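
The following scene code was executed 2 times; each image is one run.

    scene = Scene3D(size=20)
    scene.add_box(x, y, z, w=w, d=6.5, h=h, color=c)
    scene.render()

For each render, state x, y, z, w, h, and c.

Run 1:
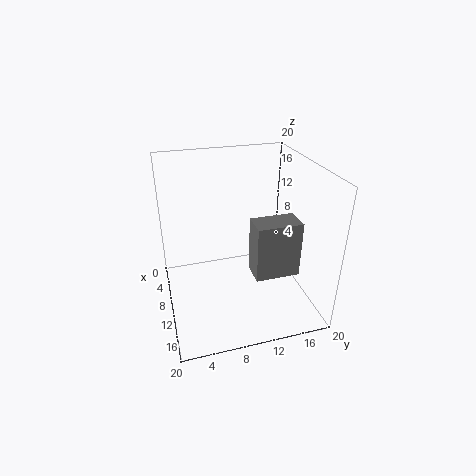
x = 9
y = 12
z = 4
w = 3.75
h = 8.25
c = 'gray'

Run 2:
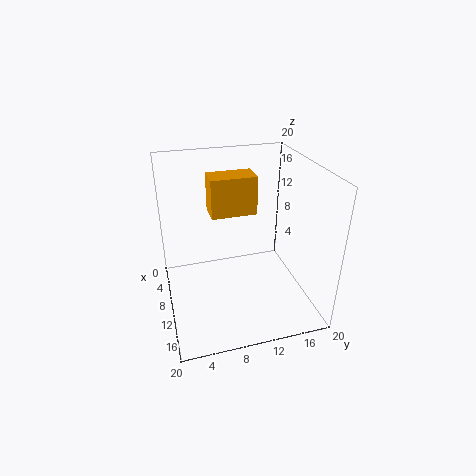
x = 4.75
y = 6.75
z = 12.5
w = 3.75
h = 5.5
c = 'orange'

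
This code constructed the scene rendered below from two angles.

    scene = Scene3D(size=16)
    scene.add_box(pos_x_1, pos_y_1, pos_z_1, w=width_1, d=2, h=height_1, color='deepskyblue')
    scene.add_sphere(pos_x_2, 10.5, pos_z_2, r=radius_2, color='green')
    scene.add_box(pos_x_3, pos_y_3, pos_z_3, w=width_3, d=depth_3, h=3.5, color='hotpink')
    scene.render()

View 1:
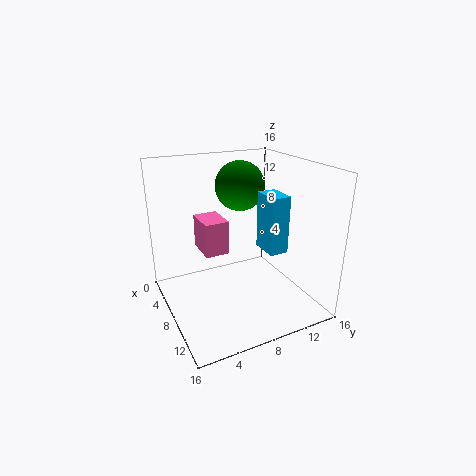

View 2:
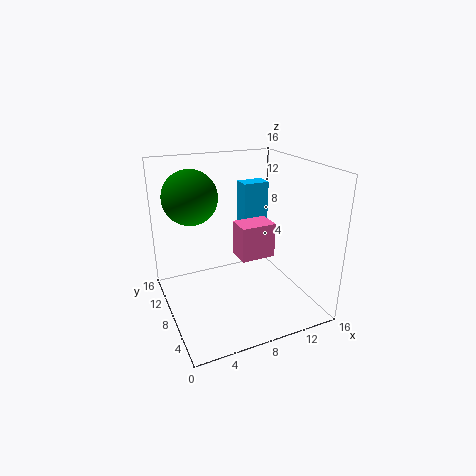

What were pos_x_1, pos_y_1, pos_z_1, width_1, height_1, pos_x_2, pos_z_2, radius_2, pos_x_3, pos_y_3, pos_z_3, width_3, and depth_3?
pos_x_1 = 9.5, pos_y_1 = 9.5, pos_z_1 = 7.5, width_1 = 3, height_1 = 6, pos_x_2 = 3.5, pos_z_2 = 12.5, radius_2 = 3, pos_x_3 = 6.5, pos_y_3 = 3.5, pos_z_3 = 7.5, width_3 = 3.5, depth_3 = 2.5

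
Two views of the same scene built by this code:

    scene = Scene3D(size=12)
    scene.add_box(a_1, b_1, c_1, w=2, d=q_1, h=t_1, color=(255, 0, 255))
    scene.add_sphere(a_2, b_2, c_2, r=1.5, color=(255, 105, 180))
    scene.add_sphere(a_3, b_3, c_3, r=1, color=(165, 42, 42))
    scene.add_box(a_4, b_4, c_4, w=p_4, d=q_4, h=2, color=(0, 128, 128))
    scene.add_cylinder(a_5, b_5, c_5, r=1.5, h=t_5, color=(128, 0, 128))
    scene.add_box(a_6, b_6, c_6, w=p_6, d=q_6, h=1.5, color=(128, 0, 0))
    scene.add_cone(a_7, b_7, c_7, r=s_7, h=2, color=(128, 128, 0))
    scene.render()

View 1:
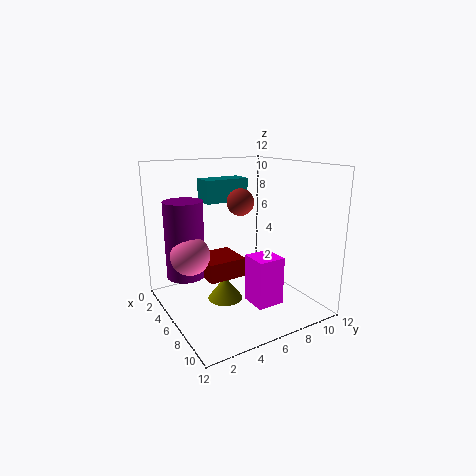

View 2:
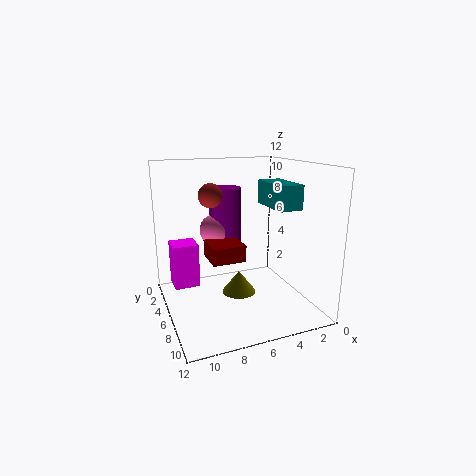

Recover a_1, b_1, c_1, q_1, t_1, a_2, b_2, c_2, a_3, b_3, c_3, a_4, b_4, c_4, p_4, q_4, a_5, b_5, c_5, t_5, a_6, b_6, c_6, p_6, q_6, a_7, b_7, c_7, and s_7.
a_1 = 9.5; b_1 = 4.5; c_1 = 2.5; q_1 = 2; t_1 = 3.5; a_2 = 6.5; b_2 = 1.5; c_2 = 5.5; a_3 = 8; b_3 = 5; c_3 = 9.5; a_4 = 1.5; b_4 = 4.5; c_4 = 8.5; p_4 = 2; q_4 = 4; a_5 = 5.5; b_5 = 1.5; c_5 = 3.5; t_5 = 6; a_6 = 5; b_6 = 2.5; c_6 = 3.5; p_6 = 3; q_6 = 3; a_7 = 5.5; b_7 = 5; c_7 = 0.5; s_7 = 1.5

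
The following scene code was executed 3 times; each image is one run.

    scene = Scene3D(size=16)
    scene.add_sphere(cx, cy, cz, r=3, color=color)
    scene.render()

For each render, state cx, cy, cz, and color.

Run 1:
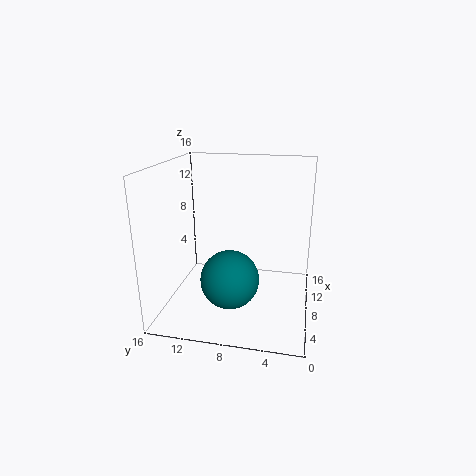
cx = 4
cy = 8
cz = 5
color = 'teal'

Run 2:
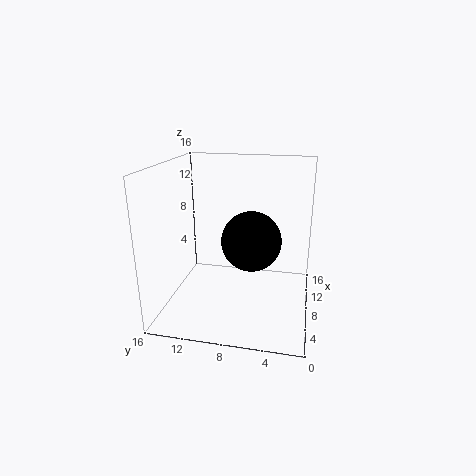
cx = 5
cy = 6
cz = 9
color = 'black'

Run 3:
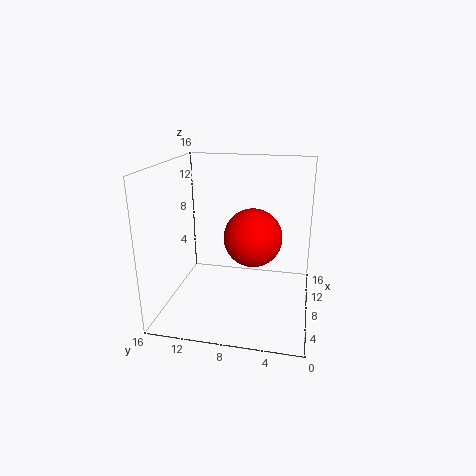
cx = 6
cy = 6
cz = 9
color = 'red'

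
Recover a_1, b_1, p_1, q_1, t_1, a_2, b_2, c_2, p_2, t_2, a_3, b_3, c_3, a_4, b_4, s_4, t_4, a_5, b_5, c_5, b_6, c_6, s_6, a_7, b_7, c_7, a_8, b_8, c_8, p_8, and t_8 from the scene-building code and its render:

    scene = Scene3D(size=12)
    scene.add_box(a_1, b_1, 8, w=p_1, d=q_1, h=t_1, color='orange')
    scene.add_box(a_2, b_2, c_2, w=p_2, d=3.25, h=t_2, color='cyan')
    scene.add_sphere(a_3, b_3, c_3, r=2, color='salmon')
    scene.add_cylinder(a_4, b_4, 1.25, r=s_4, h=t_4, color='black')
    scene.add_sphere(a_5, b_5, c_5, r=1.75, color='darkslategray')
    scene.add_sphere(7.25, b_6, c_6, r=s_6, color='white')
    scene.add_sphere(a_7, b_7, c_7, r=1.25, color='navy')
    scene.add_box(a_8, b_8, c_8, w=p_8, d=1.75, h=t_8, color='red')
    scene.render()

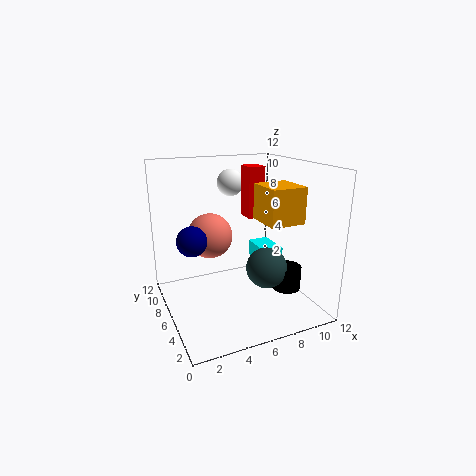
a_1 = 6.75; b_1 = 1.75; p_1 = 2.75; q_1 = 3; t_1 = 2.75; a_2 = 9.25; b_2 = 7.25; c_2 = 2.25; p_2 = 2; t_2 = 1.5; a_3 = 4.5; b_3 = 8.75; c_3 = 5.5; a_4 = 10; b_4 = 4.5; s_4 = 1.25; t_4 = 2; a_5 = 8.25; b_5 = 5; c_5 = 3.25; b_6 = 10.5; c_6 = 9.75; s_6 = 1.25; a_7 = 2.25; b_7 = 6.75; c_7 = 6; a_8 = 7.75; b_8 = 7.5; c_8 = 7; p_8 = 1.5; t_8 = 4.5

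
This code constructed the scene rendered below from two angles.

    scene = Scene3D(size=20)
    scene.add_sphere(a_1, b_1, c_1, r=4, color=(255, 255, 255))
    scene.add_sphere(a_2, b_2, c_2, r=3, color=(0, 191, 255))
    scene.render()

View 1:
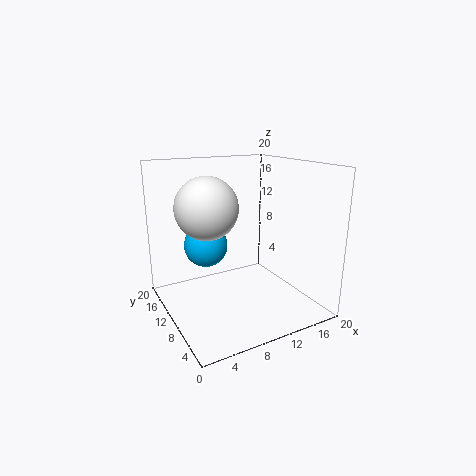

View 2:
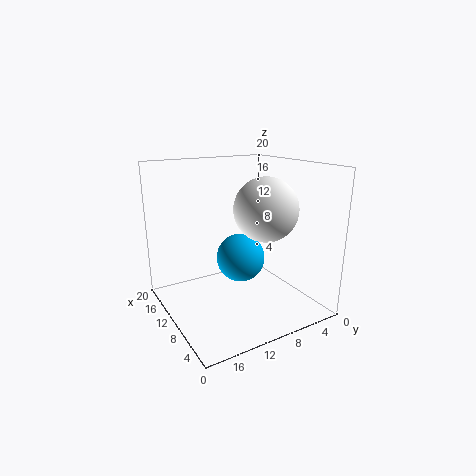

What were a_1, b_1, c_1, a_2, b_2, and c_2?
a_1 = 5; b_1 = 9; c_1 = 15; a_2 = 6; b_2 = 12; c_2 = 9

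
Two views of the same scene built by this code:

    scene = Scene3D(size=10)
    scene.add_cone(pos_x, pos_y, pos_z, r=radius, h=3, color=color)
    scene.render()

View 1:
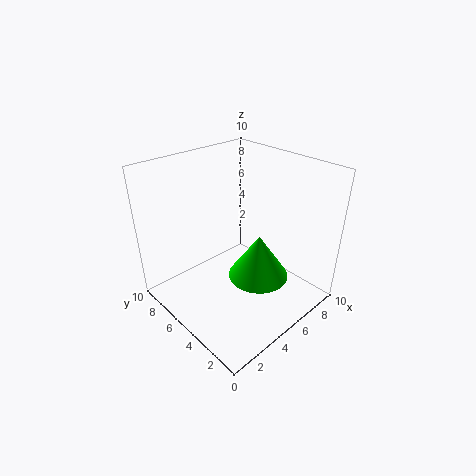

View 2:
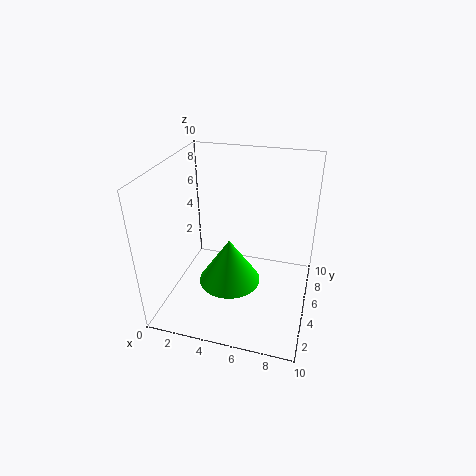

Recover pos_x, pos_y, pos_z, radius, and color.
pos_x = 5; pos_y = 3; pos_z = 3; radius = 2; color = 'lime'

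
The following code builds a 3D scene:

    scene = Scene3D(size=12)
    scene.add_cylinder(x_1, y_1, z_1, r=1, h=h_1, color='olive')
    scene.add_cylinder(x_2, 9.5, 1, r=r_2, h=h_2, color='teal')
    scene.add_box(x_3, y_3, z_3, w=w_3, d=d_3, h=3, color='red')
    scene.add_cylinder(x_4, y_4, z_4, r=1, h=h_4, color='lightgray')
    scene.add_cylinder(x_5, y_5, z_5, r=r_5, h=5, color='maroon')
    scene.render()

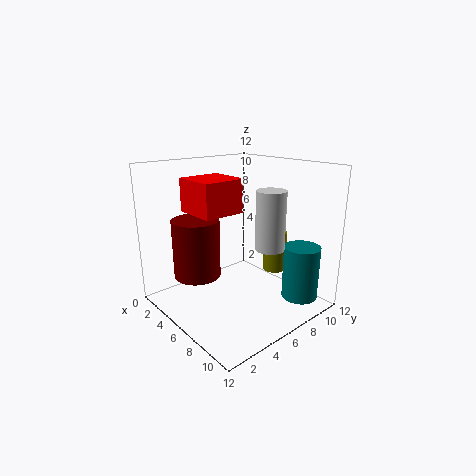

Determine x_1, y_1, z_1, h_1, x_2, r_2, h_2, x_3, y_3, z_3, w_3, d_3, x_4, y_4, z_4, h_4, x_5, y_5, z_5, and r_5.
x_1 = 7
y_1 = 9.5
z_1 = 2.5
h_1 = 3.5
x_2 = 10
r_2 = 1.5
h_2 = 4.5
x_3 = 0.5
y_3 = 4
z_3 = 7.5
w_3 = 4
d_3 = 4
x_4 = 11
y_4 = 4.5
z_4 = 7
h_4 = 4
x_5 = 3.5
y_5 = 3.5
z_5 = 2.5
r_5 = 2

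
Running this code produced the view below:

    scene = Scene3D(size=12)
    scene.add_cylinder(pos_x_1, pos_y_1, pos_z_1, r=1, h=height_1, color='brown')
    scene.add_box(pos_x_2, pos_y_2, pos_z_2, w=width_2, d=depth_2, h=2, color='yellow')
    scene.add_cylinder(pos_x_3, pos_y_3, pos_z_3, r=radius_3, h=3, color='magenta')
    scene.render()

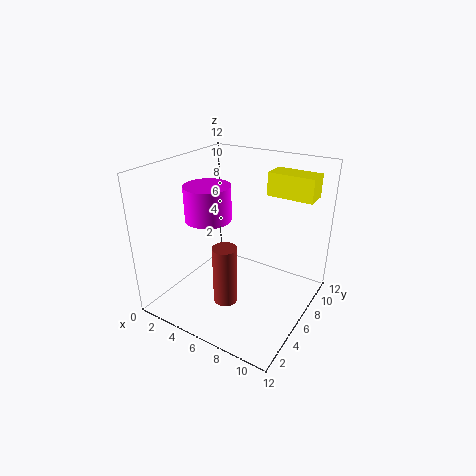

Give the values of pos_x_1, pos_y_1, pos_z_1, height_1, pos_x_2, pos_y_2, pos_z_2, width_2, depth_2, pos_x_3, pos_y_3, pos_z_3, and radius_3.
pos_x_1 = 6
pos_y_1 = 4
pos_z_1 = 1
height_1 = 5
pos_x_2 = 7
pos_y_2 = 9
pos_z_2 = 9
width_2 = 4
depth_2 = 2
pos_x_3 = 3
pos_y_3 = 6
pos_z_3 = 7
radius_3 = 2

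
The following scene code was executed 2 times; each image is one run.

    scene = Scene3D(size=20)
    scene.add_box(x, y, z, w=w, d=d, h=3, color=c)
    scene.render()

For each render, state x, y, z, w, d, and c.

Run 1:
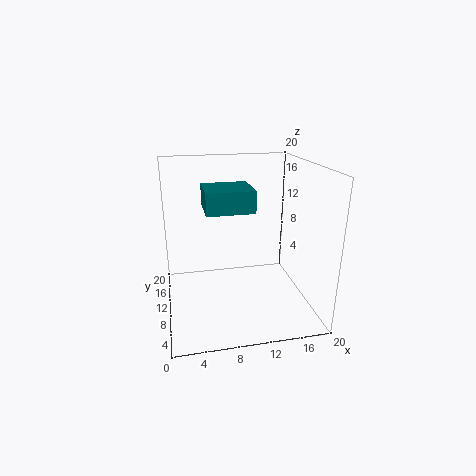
x = 5.5
y = 8
z = 14
w = 6.5
d = 6
c = 'teal'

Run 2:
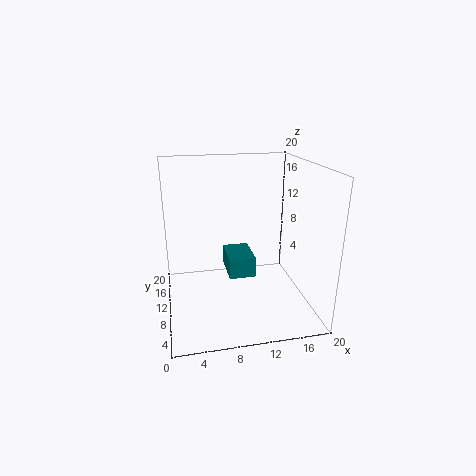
x = 9
y = 11
z = 3
w = 4
d = 6
c = 'teal'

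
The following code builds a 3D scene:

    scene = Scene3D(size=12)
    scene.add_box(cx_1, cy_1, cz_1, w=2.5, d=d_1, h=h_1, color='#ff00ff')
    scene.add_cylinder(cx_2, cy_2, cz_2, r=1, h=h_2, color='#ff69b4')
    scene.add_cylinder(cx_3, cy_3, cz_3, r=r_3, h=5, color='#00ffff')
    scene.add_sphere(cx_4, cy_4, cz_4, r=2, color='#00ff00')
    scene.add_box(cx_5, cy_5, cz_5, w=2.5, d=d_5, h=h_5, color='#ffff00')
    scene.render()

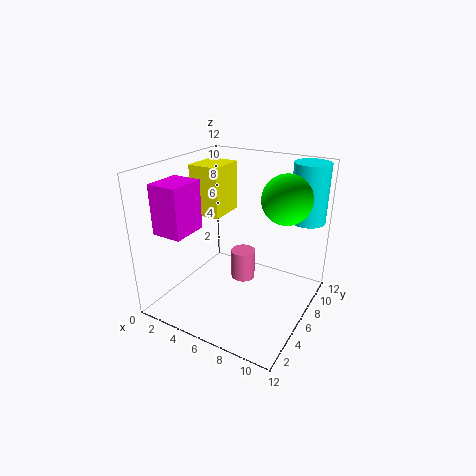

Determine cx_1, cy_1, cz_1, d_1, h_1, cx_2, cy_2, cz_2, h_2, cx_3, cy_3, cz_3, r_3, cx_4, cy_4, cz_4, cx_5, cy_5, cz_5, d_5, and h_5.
cx_1 = 1, cy_1 = 1.5, cz_1 = 7, d_1 = 3, h_1 = 4, cx_2 = 6.5, cy_2 = 6, cz_2 = 2.5, h_2 = 2.5, cx_3 = 10.5, cy_3 = 10, cz_3 = 7, r_3 = 1.5, cx_4 = 9.5, cy_4 = 7.5, cz_4 = 9.5, cx_5 = 2.5, cy_5 = 4.5, cz_5 = 8, d_5 = 3, h_5 = 4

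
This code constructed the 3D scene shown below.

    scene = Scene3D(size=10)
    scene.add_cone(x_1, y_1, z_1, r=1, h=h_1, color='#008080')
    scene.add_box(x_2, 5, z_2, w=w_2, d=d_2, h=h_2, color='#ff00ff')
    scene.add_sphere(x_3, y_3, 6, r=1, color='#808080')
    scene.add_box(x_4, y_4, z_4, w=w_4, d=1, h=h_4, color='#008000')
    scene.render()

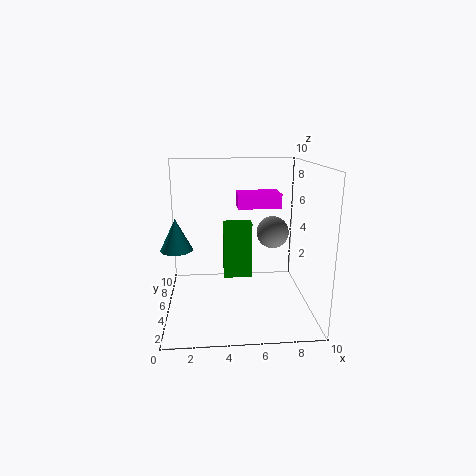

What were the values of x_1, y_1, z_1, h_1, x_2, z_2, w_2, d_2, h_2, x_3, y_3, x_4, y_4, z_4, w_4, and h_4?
x_1 = 1
y_1 = 3
z_1 = 5
h_1 = 2
x_2 = 5
z_2 = 7
w_2 = 3
d_2 = 2
h_2 = 1
x_3 = 7
y_3 = 3
x_4 = 4
y_4 = 5
z_4 = 2
w_4 = 2
h_4 = 4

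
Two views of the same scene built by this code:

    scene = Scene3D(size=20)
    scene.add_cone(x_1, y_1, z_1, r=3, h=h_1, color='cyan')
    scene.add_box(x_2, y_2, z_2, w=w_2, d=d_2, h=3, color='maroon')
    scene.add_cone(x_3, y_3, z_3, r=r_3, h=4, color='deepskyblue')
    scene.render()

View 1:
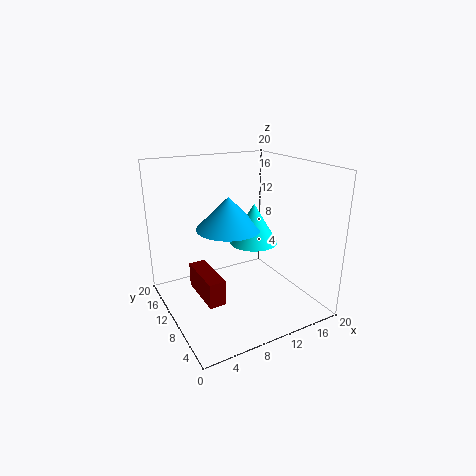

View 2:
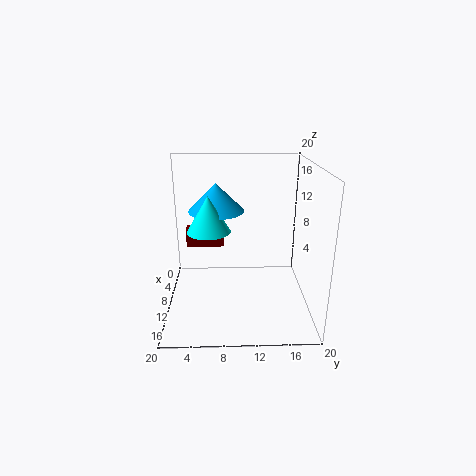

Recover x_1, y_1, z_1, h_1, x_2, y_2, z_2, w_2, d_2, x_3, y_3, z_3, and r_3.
x_1 = 10, y_1 = 6, z_1 = 11, h_1 = 5, x_2 = 2, y_2 = 2, z_2 = 6, w_2 = 2, d_2 = 6, x_3 = 7, y_3 = 7, z_3 = 13, r_3 = 4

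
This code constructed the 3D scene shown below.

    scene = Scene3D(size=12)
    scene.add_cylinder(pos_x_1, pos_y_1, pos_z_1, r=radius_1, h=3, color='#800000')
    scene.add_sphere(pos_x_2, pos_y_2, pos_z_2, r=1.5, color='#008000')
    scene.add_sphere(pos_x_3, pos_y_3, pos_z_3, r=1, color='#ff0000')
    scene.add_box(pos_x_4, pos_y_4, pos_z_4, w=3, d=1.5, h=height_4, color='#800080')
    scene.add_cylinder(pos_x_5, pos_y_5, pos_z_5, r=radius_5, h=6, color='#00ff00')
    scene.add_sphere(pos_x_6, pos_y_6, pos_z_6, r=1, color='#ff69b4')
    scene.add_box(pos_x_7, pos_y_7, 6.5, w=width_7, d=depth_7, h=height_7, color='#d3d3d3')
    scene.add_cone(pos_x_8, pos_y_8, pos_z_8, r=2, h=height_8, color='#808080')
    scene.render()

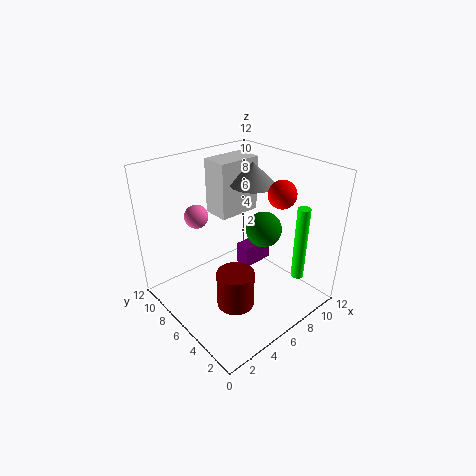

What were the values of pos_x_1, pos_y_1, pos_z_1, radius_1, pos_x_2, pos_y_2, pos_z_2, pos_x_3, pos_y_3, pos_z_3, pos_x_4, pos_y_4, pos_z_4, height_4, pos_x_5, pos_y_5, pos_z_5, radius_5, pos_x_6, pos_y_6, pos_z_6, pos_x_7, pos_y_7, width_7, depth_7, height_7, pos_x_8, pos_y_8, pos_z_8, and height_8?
pos_x_1 = 4
pos_y_1 = 4
pos_z_1 = 1.5
radius_1 = 1.5
pos_x_2 = 8
pos_y_2 = 5
pos_z_2 = 6.5
pos_x_3 = 6.5
pos_y_3 = 2
pos_z_3 = 11
pos_x_4 = 8
pos_y_4 = 7
pos_z_4 = 1.5
height_4 = 2
pos_x_5 = 8.5
pos_y_5 = 1.5
pos_z_5 = 3.5
radius_5 = 0.5
pos_x_6 = 4
pos_y_6 = 9
pos_z_6 = 7.5
pos_x_7 = 6.5
pos_y_7 = 8.5
width_7 = 4
depth_7 = 2.5
height_7 = 5
pos_x_8 = 9
pos_y_8 = 7.5
pos_z_8 = 9.5
height_8 = 2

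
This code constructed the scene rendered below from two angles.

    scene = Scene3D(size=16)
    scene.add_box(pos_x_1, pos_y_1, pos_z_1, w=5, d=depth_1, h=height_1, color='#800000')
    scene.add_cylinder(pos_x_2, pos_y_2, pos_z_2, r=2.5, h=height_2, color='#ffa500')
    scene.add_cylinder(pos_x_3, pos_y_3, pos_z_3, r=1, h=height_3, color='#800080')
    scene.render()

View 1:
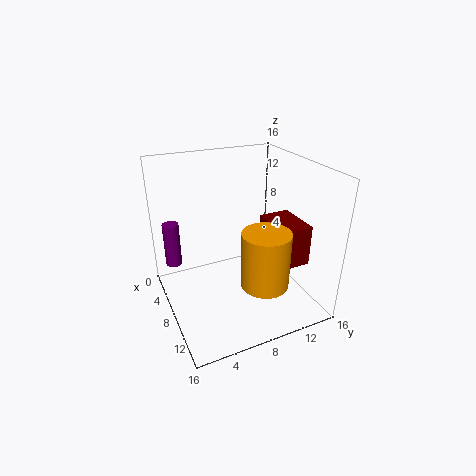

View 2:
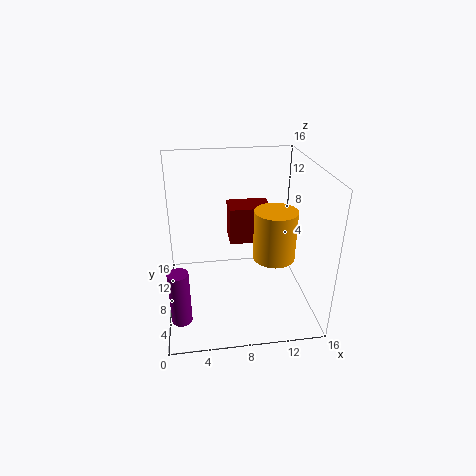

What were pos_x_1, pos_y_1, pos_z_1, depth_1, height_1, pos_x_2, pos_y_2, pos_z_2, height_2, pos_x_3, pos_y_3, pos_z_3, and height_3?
pos_x_1 = 7.5
pos_y_1 = 11
pos_z_1 = 5.5
depth_1 = 3.5
height_1 = 4.5
pos_x_2 = 12.5
pos_y_2 = 9
pos_z_2 = 4.5
height_2 = 6
pos_x_3 = 1.5
pos_y_3 = 2
pos_z_3 = 2.5
height_3 = 5.5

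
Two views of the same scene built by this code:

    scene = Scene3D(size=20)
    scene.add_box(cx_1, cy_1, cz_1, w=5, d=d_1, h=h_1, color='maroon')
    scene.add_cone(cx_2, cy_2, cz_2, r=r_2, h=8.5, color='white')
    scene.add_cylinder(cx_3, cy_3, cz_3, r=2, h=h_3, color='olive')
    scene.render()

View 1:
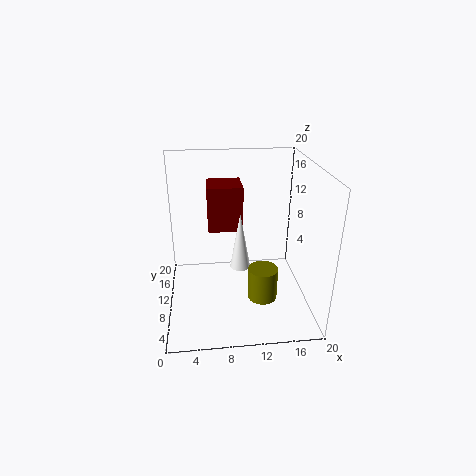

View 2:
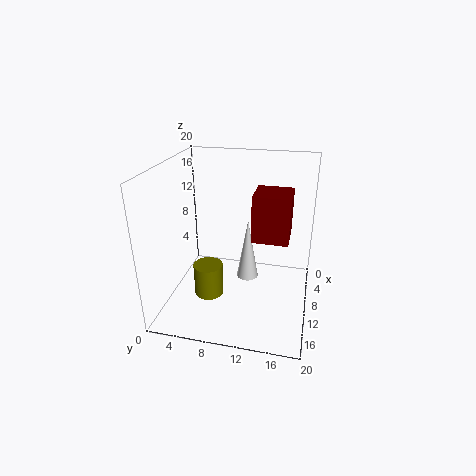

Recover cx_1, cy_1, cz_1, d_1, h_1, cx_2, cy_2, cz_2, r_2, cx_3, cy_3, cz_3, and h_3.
cx_1 = 6; cy_1 = 12; cz_1 = 10; d_1 = 5; h_1 = 6.5; cx_2 = 10.5; cy_2 = 11.5; cz_2 = 4.5; r_2 = 1.5; cx_3 = 13; cy_3 = 6.5; cz_3 = 2.5; h_3 = 4.5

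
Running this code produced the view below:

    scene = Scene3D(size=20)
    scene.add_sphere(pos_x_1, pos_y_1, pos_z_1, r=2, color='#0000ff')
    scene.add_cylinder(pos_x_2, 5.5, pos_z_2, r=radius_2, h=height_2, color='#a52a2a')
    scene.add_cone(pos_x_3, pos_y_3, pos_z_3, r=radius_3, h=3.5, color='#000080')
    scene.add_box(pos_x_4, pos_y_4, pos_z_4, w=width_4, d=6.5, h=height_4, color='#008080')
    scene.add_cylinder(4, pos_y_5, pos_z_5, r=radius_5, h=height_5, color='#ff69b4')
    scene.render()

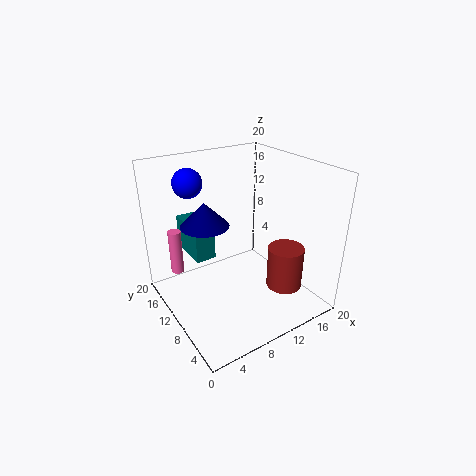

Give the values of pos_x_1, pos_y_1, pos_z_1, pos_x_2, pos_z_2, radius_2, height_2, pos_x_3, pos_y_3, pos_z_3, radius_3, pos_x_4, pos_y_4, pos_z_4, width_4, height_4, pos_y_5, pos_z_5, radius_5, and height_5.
pos_x_1 = 5; pos_y_1 = 14.5; pos_z_1 = 17.5; pos_x_2 = 15; pos_z_2 = 3; radius_2 = 2.5; height_2 = 6; pos_x_3 = 7; pos_y_3 = 14; pos_z_3 = 11; radius_3 = 3.5; pos_x_4 = 5; pos_y_4 = 13; pos_z_4 = 6; width_4 = 3; height_4 = 5; pos_y_5 = 18.5; pos_z_5 = 2; radius_5 = 1; height_5 = 7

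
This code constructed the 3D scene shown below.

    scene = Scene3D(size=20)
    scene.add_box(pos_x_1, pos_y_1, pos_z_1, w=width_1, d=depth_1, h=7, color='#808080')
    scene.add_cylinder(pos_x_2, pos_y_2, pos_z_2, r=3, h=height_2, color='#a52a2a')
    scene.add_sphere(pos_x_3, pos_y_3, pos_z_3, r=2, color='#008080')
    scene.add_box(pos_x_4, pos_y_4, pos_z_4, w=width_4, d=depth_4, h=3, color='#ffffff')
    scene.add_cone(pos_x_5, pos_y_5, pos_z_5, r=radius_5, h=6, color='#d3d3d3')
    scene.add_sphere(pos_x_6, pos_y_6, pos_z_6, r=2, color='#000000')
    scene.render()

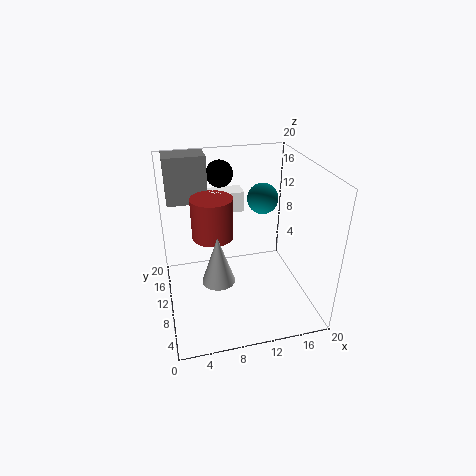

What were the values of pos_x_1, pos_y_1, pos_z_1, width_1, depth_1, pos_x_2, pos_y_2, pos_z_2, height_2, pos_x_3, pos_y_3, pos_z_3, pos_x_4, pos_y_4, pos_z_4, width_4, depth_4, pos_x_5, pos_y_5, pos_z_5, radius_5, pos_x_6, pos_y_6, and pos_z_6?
pos_x_1 = 1; pos_y_1 = 16; pos_z_1 = 13; width_1 = 6; depth_1 = 4; pos_x_2 = 7; pos_y_2 = 13; pos_z_2 = 9; height_2 = 6; pos_x_3 = 13; pos_y_3 = 9; pos_z_3 = 16; pos_x_4 = 7; pos_y_4 = 14; pos_z_4 = 12; width_4 = 5; depth_4 = 3; pos_x_5 = 6; pos_y_5 = 4; pos_z_5 = 8; radius_5 = 2; pos_x_6 = 9; pos_y_6 = 17; pos_z_6 = 17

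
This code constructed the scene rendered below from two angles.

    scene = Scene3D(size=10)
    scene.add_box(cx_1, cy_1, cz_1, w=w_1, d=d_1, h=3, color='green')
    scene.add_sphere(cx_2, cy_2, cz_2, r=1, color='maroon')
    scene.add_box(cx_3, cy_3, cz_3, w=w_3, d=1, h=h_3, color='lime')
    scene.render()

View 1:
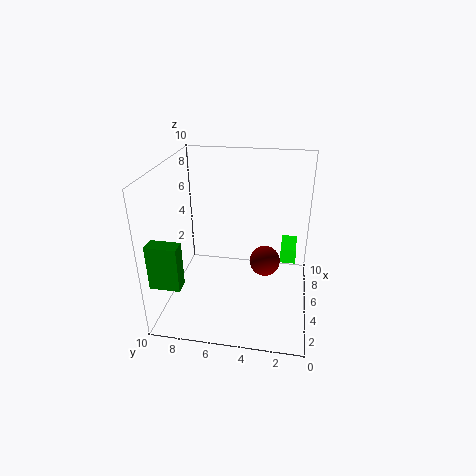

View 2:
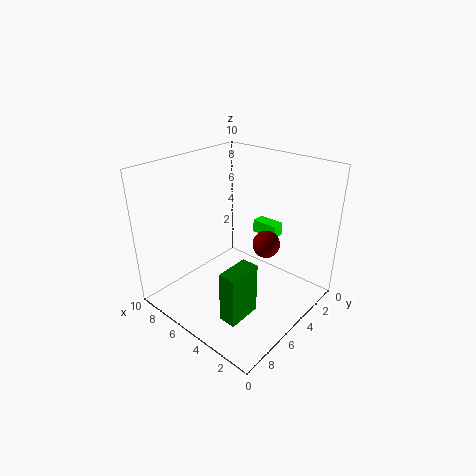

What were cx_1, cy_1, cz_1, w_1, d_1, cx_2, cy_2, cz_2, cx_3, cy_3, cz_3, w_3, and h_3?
cx_1 = 1; cy_1 = 8; cz_1 = 3; w_1 = 1; d_1 = 2; cx_2 = 4; cy_2 = 3; cz_2 = 4; cx_3 = 4; cy_3 = 1; cz_3 = 4; w_3 = 2; h_3 = 1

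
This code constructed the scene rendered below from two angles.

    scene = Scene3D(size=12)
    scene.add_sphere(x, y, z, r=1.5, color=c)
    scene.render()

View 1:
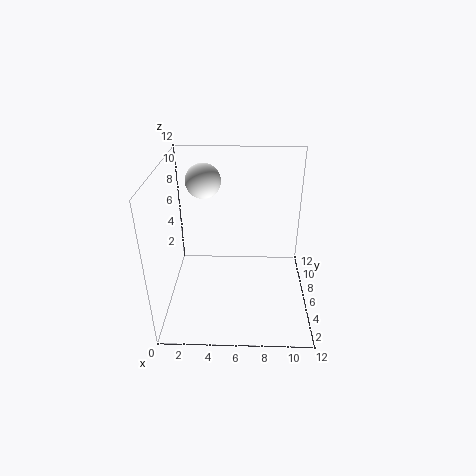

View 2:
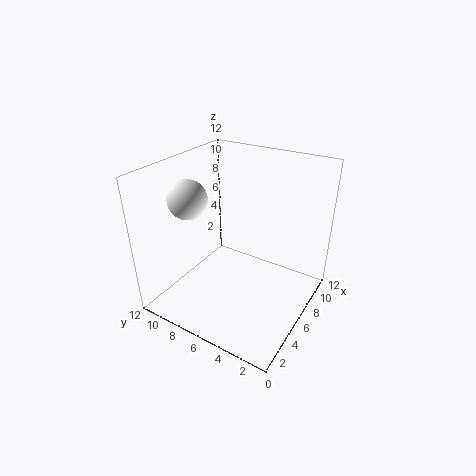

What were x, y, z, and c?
x = 3
y = 8.5
z = 10
c = 'white'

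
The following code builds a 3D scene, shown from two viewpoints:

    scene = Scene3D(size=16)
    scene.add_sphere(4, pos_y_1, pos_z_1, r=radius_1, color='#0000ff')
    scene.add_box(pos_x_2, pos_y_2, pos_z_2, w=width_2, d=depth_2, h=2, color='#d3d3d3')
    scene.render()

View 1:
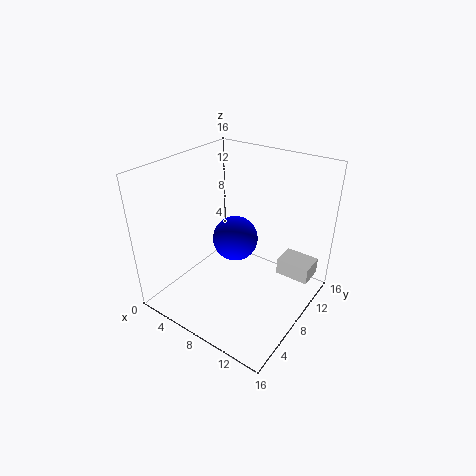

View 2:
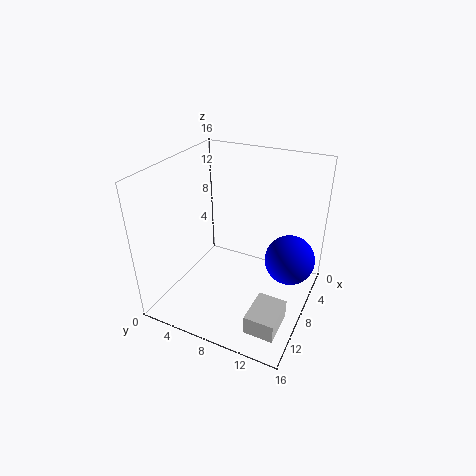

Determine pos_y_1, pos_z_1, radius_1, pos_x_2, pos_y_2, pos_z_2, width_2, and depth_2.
pos_y_1 = 13; pos_z_1 = 4; radius_1 = 3; pos_x_2 = 11; pos_y_2 = 12; pos_z_2 = 2; width_2 = 4; depth_2 = 3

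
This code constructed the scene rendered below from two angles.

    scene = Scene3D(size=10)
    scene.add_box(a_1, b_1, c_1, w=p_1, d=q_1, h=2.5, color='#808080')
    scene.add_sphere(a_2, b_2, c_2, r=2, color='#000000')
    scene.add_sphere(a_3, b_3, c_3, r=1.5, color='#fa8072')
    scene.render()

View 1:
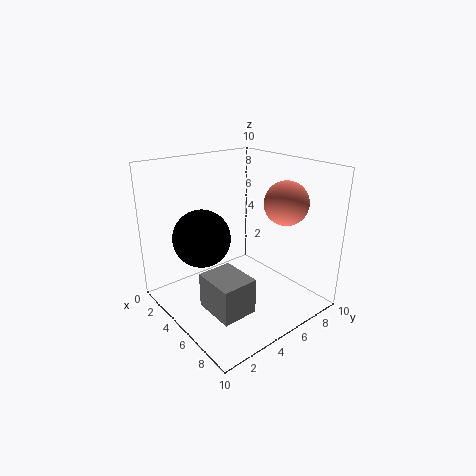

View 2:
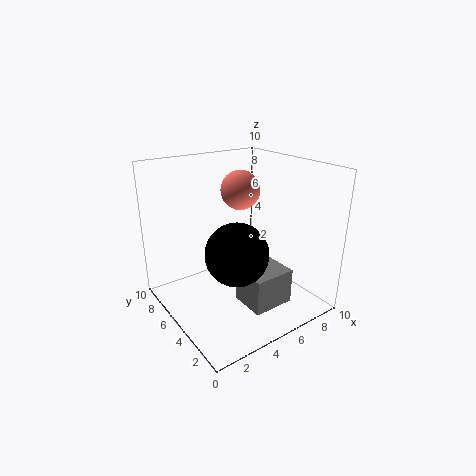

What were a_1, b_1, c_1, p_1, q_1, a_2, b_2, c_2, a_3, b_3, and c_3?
a_1 = 4.5; b_1 = 2; c_1 = 0.5; p_1 = 3; q_1 = 2.5; a_2 = 3.5; b_2 = 3; c_2 = 5; a_3 = 7; b_3 = 7.5; c_3 = 7.5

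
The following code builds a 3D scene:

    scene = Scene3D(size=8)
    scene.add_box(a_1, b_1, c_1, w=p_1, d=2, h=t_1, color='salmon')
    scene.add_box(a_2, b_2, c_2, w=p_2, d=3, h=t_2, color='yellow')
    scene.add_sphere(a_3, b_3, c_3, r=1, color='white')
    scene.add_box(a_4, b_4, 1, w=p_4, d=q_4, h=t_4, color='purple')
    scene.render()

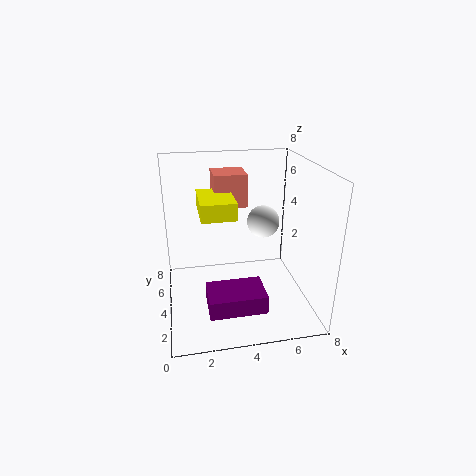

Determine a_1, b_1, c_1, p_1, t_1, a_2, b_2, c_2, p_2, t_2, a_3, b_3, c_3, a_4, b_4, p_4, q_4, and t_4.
a_1 = 3, b_1 = 6, c_1 = 5, p_1 = 2, t_1 = 2, a_2 = 2, b_2 = 4, c_2 = 5, p_2 = 2, t_2 = 1, a_3 = 6, b_3 = 6, c_3 = 4, a_4 = 2, b_4 = 1, p_4 = 3, q_4 = 2, t_4 = 1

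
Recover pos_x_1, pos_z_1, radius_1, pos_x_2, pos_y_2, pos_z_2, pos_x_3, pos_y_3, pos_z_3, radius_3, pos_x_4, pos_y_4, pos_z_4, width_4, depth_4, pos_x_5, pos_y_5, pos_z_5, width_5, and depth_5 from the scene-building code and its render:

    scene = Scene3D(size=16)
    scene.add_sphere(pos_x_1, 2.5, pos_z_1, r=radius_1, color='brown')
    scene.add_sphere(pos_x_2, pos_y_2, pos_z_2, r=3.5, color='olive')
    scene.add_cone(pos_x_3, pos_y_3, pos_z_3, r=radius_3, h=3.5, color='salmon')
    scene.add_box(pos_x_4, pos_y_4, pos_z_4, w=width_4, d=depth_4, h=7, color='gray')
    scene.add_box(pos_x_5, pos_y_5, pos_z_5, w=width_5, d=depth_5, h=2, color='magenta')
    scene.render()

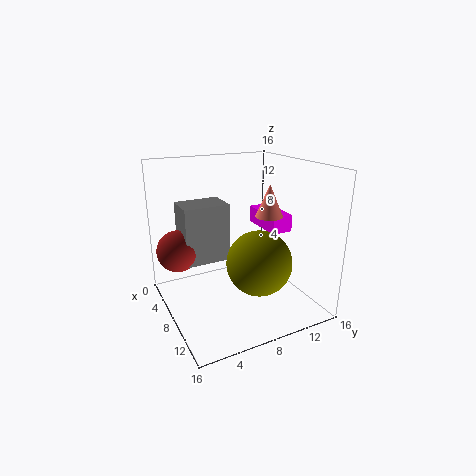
pos_x_1 = 3; pos_z_1 = 5.5; radius_1 = 2.5; pos_x_2 = 11; pos_y_2 = 9; pos_z_2 = 6; pos_x_3 = 9.5; pos_y_3 = 11; pos_z_3 = 10.5; radius_3 = 1.5; pos_x_4 = 1; pos_y_4 = 3; pos_z_4 = 4; width_4 = 4; depth_4 = 5.5; pos_x_5 = 3.5; pos_y_5 = 12; pos_z_5 = 8; width_5 = 5.5; depth_5 = 2.5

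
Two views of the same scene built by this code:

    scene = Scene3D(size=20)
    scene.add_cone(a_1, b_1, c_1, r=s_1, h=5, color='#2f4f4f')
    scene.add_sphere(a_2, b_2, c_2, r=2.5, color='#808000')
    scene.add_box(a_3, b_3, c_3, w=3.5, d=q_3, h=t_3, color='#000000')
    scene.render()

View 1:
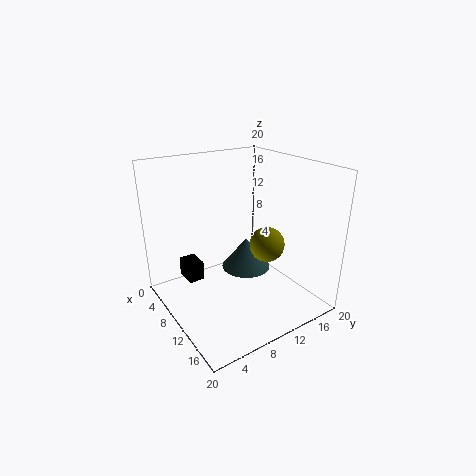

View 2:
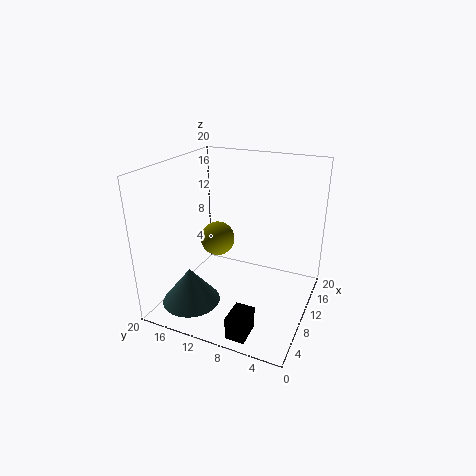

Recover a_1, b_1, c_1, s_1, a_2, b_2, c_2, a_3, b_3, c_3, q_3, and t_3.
a_1 = 5; b_1 = 15; c_1 = 1.5; s_1 = 4; a_2 = 11.5; b_2 = 14; c_2 = 8.5; a_3 = 0.5; b_3 = 5; c_3 = 1; q_3 = 2.5; t_3 = 3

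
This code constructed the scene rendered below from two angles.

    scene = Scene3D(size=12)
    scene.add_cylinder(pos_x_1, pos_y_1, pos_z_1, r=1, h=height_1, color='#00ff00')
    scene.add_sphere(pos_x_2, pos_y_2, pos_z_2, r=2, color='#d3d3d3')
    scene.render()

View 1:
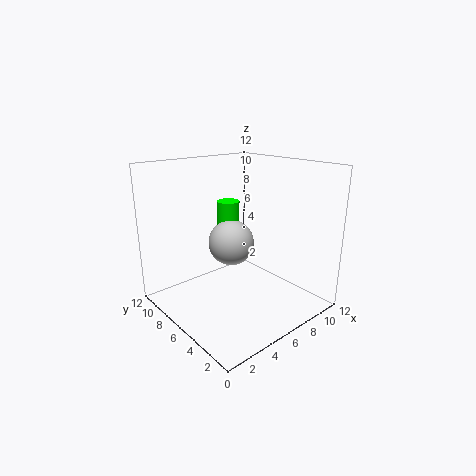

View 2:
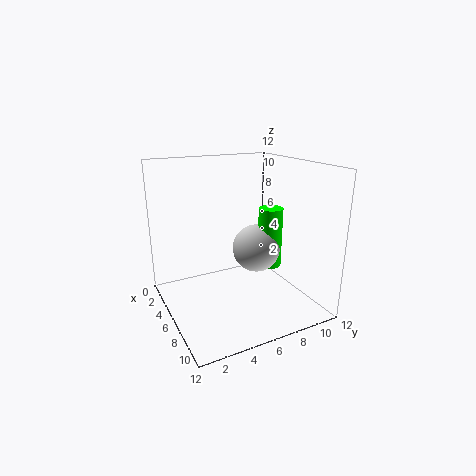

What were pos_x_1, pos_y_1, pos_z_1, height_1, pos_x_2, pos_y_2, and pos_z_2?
pos_x_1 = 7; pos_y_1 = 8.5; pos_z_1 = 3.5; height_1 = 5; pos_x_2 = 6.5; pos_y_2 = 7.5; pos_z_2 = 5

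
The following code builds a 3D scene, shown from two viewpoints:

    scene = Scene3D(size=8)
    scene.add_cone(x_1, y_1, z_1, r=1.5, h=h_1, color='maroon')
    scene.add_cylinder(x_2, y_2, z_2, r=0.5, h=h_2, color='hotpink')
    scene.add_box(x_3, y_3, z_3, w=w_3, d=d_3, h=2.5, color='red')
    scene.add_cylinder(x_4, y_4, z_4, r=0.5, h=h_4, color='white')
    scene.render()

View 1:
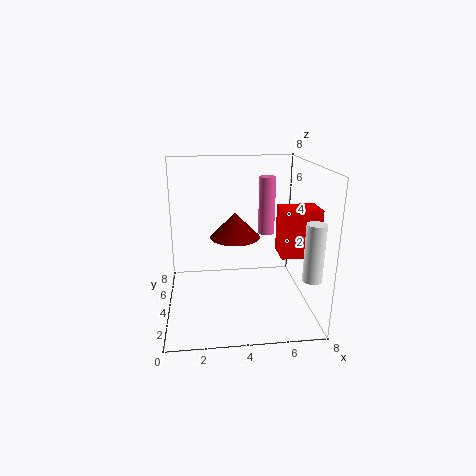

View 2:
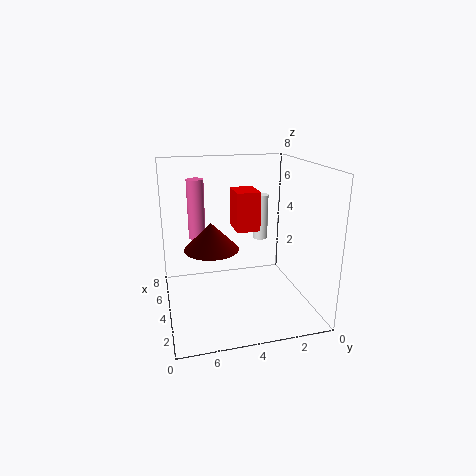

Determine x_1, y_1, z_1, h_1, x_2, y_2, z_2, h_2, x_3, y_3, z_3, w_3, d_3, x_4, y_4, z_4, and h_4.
x_1 = 4; y_1 = 5.5; z_1 = 3.5; h_1 = 1.5; x_2 = 6; y_2 = 6; z_2 = 3.5; h_2 = 3.5; x_3 = 6; y_3 = 2; z_3 = 3.5; w_3 = 2; d_3 = 1.5; x_4 = 7.5; y_4 = 1.5; z_4 = 2.5; h_4 = 3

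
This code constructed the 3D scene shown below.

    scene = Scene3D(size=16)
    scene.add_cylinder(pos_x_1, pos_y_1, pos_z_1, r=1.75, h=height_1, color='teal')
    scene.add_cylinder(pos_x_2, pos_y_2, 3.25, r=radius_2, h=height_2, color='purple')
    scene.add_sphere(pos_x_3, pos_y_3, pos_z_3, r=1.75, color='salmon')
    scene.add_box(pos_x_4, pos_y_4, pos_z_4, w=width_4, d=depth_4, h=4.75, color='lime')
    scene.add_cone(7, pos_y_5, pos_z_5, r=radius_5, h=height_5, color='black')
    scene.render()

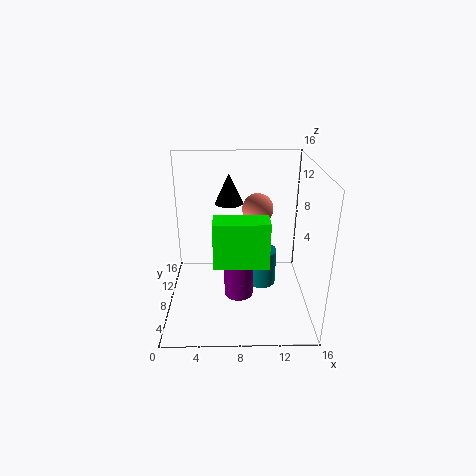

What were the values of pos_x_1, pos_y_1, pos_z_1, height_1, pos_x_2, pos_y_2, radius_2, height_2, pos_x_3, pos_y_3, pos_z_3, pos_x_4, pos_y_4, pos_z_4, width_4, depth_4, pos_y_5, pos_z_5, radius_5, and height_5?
pos_x_1 = 10.75; pos_y_1 = 9; pos_z_1 = 1.75; height_1 = 4.25; pos_x_2 = 8; pos_y_2 = 4.5; radius_2 = 1.5; height_2 = 5.25; pos_x_3 = 10.25; pos_y_3 = 9.75; pos_z_3 = 10.75; pos_x_4 = 5.5; pos_y_4 = 3; pos_z_4 = 7; width_4 = 5.5; depth_4 = 2.5; pos_y_5 = 13.75; pos_z_5 = 10; radius_5 = 1.75; height_5 = 3.75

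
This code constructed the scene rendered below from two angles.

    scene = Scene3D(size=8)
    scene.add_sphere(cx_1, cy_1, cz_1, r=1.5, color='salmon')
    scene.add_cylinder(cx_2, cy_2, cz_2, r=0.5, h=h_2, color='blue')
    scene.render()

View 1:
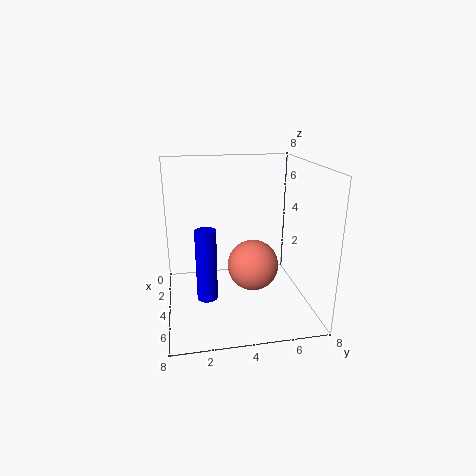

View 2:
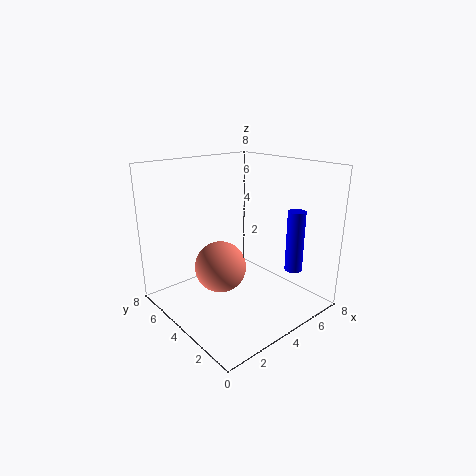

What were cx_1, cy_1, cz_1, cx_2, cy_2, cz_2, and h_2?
cx_1 = 3.5
cy_1 = 5
cz_1 = 2
cx_2 = 6.5
cy_2 = 2
cz_2 = 2
h_2 = 3.5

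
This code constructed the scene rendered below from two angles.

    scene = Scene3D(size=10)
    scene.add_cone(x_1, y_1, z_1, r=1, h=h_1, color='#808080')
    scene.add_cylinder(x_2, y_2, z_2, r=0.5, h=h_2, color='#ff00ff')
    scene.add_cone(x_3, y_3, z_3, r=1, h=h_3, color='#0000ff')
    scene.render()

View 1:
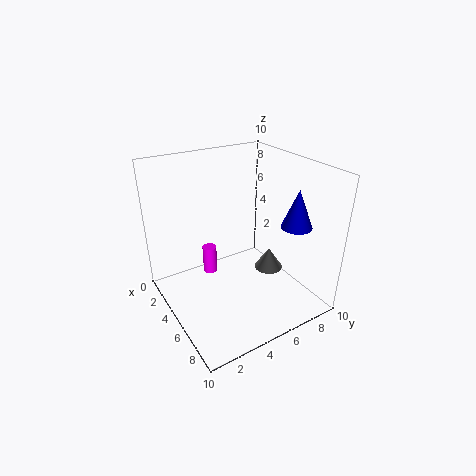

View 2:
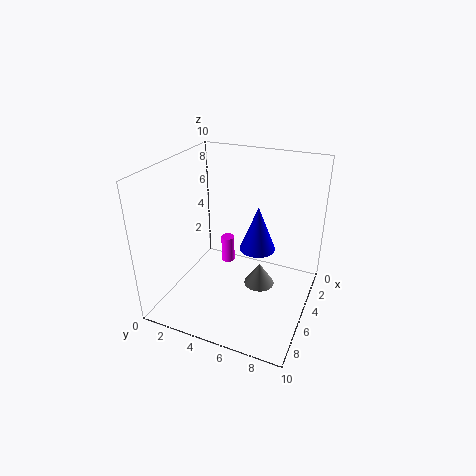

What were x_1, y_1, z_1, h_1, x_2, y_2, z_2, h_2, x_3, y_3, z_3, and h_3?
x_1 = 6
y_1 = 7
z_1 = 2.5
h_1 = 1.5
x_2 = 3.5
y_2 = 3.5
z_2 = 2
h_2 = 2
x_3 = 8
y_3 = 7.5
z_3 = 6.5
h_3 = 2.5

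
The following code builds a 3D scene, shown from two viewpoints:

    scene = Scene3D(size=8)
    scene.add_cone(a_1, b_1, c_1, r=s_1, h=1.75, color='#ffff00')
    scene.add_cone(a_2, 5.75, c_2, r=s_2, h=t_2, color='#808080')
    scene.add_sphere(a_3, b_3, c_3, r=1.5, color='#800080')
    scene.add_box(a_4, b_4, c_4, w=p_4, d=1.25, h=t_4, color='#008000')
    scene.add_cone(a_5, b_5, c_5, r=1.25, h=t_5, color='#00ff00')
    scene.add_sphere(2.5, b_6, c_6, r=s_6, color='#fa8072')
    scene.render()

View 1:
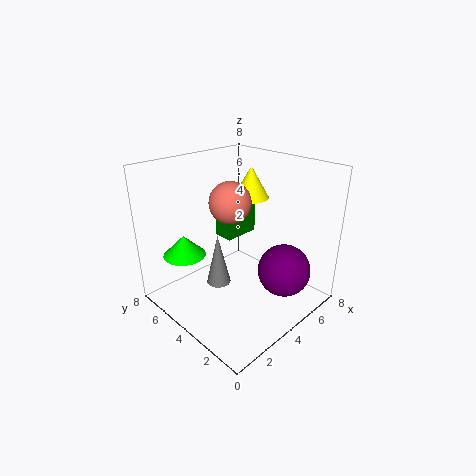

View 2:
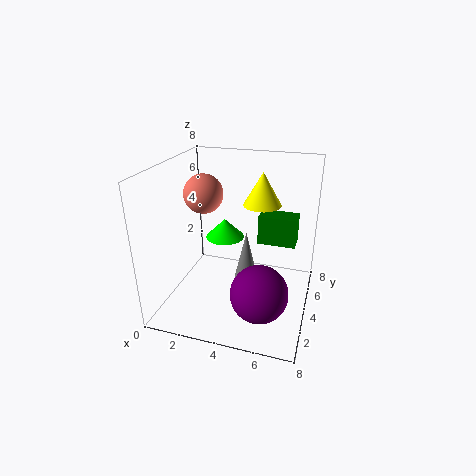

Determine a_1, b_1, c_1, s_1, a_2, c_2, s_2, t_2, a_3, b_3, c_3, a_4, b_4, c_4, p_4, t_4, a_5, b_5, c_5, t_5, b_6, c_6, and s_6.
a_1 = 5.25
b_1 = 4.25
c_1 = 6
s_1 = 1
a_2 = 4
c_2 = 0.25
s_2 = 0.75
t_2 = 3.25
a_3 = 5.75
b_3 = 2
c_3 = 2
a_4 = 4.75
b_4 = 5.5
c_4 = 3
p_4 = 2.25
t_4 = 1.75
a_5 = 2.25
b_5 = 6.75
c_5 = 2.5
t_5 = 1.25
b_6 = 3
c_6 = 6.75
s_6 = 1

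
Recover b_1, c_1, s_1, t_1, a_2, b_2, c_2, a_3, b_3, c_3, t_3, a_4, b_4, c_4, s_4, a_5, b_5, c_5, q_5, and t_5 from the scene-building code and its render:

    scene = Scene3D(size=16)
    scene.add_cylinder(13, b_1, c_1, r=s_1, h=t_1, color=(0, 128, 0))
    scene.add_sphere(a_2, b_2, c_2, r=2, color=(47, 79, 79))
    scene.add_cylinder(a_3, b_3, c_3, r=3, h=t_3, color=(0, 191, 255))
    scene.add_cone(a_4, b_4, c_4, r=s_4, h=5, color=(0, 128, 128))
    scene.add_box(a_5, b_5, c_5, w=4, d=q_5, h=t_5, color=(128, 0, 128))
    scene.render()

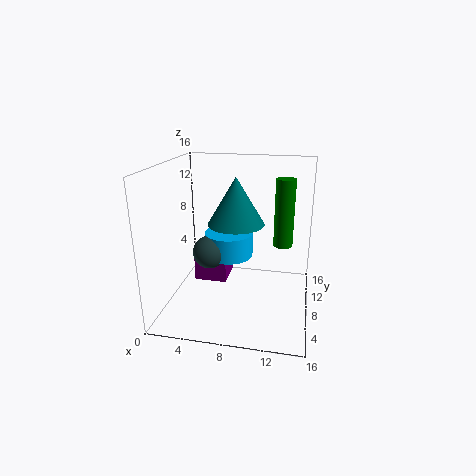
b_1 = 7; c_1 = 8; s_1 = 1; t_1 = 7; a_2 = 4; b_2 = 10; c_2 = 5; a_3 = 6; b_3 = 12; c_3 = 4; t_3 = 3; a_4 = 8; b_4 = 7; c_4 = 10; s_4 = 3; a_5 = 2; b_5 = 10; c_5 = 1; q_5 = 4; t_5 = 3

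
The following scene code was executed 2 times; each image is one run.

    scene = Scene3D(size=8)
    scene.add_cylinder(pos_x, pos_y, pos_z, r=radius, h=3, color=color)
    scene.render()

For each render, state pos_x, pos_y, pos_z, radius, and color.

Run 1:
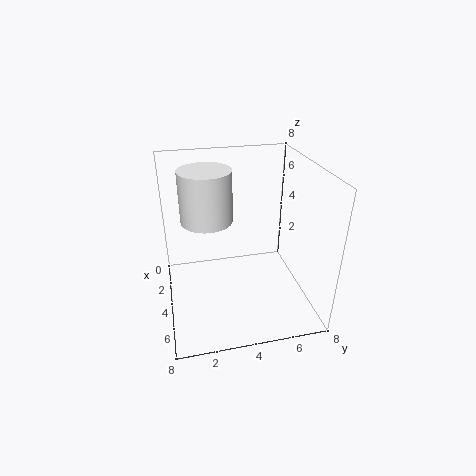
pos_x = 2.5
pos_y = 2.5
pos_z = 4.5
radius = 1.5
color = 'white'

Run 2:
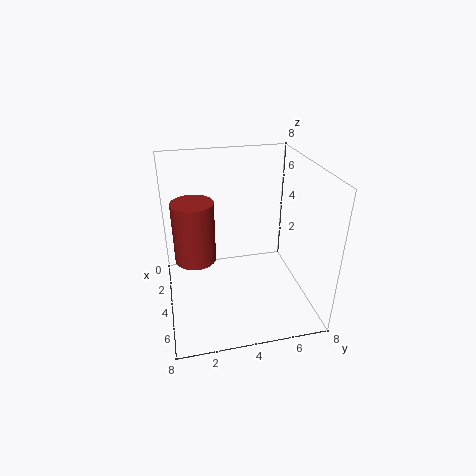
pos_x = 5.5
pos_y = 1.5
pos_z = 4
radius = 1
color = 'brown'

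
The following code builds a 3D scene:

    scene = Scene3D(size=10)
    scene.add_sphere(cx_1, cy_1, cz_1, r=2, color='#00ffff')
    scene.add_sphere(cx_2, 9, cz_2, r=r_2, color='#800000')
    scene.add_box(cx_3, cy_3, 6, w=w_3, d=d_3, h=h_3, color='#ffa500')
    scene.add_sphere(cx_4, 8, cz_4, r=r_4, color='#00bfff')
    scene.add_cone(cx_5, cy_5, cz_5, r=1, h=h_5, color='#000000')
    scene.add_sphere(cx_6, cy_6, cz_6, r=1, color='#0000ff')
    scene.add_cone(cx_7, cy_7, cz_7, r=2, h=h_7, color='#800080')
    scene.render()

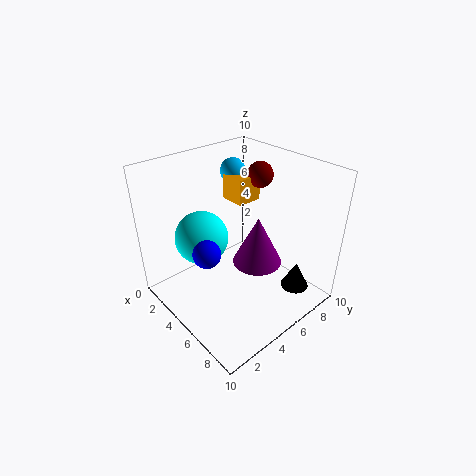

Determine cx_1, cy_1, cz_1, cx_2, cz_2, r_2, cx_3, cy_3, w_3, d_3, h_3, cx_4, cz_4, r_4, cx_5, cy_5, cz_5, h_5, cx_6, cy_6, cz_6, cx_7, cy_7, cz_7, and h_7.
cx_1 = 2, cy_1 = 4, cz_1 = 4, cx_2 = 3, cz_2 = 8, r_2 = 1, cx_3 = 1, cy_3 = 7, w_3 = 2, d_3 = 2, h_3 = 2, cx_4 = 1, cz_4 = 8, r_4 = 1, cx_5 = 8, cy_5 = 8, cz_5 = 1, h_5 = 2, cx_6 = 4, cy_6 = 3, cz_6 = 4, cx_7 = 4, cy_7 = 8, cz_7 = 1, h_7 = 4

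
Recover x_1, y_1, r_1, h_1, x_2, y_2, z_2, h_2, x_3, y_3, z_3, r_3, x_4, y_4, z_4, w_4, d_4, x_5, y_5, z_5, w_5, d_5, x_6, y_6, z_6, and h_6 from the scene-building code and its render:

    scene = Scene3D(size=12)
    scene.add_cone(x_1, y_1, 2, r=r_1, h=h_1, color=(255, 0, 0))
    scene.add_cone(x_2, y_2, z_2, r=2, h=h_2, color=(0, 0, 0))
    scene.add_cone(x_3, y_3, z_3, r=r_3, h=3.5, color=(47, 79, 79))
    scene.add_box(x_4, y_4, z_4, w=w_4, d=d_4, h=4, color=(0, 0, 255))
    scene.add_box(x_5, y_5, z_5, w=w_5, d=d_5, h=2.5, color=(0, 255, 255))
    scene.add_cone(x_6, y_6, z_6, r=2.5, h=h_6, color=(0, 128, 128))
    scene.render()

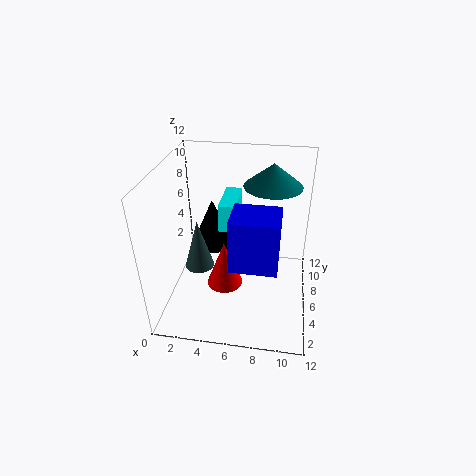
x_1 = 5; y_1 = 5; r_1 = 1.5; h_1 = 4; x_2 = 3; y_2 = 9.5; z_2 = 3; h_2 = 4.5; x_3 = 4; y_3 = 1.5; z_3 = 6.5; r_3 = 1; x_4 = 6; y_4 = 1.5; z_4 = 6; w_4 = 3.5; d_4 = 3; x_5 = 4; y_5 = 7.5; z_5 = 5.5; w_5 = 1.5; d_5 = 4; x_6 = 8.5; y_6 = 9; z_6 = 9.5; h_6 = 2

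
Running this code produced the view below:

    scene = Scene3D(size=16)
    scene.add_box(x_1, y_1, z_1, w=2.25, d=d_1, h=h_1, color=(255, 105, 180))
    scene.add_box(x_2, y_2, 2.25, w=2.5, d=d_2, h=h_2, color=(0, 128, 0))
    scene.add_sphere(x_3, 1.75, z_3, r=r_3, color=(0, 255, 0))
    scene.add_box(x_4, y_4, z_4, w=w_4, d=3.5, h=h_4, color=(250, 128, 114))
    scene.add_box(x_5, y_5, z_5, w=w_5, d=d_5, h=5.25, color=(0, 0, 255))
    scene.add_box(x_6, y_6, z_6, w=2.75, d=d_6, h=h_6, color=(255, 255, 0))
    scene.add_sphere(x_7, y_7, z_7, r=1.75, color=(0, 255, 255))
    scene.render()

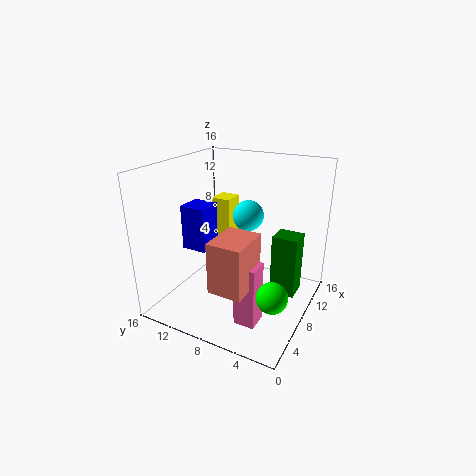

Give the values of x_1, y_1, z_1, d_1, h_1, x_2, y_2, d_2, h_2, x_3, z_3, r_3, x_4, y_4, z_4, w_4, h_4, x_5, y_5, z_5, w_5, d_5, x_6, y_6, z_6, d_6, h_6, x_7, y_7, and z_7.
x_1 = 3.25; y_1 = 3.75; z_1 = 0.5; d_1 = 2.25; h_1 = 6.75; x_2 = 8; y_2 = 1.25; d_2 = 2.75; h_2 = 6.75; x_3 = 3; z_3 = 5.25; r_3 = 1.5; x_4 = 1.25; y_4 = 4.25; z_4 = 5; w_4 = 4.5; h_4 = 5.25; x_5 = 6.75; y_5 = 11.75; z_5 = 5.75; w_5 = 3; d_5 = 3; x_6 = 13; y_6 = 12; z_6 = 5; d_6 = 2.5; h_6 = 5.25; x_7 = 10; y_7 = 7.75; z_7 = 10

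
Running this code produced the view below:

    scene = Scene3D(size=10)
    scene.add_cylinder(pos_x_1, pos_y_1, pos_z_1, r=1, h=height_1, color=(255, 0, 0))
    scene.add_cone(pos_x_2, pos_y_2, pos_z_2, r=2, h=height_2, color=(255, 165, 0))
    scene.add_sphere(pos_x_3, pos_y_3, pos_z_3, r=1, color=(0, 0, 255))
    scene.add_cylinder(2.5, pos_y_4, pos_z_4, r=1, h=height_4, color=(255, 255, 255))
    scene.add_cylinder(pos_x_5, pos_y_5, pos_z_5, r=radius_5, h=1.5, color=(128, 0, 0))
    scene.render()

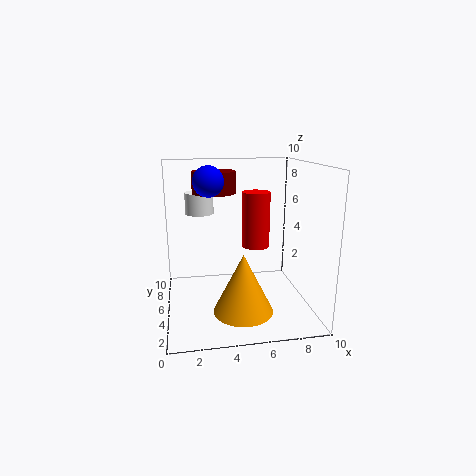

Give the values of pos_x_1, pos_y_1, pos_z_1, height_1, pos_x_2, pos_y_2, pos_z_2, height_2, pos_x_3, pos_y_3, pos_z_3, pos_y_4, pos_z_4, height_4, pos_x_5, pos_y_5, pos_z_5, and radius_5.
pos_x_1 = 6.5, pos_y_1 = 6, pos_z_1 = 4, height_1 = 4, pos_x_2 = 5, pos_y_2 = 3, pos_z_2 = 0.5, height_2 = 4, pos_x_3 = 3, pos_y_3 = 4.5, pos_z_3 = 9, pos_y_4 = 6.5, pos_z_4 = 6.5, height_4 = 1.5, pos_x_5 = 3.5, pos_y_5 = 6, pos_z_5 = 8, radius_5 = 1.5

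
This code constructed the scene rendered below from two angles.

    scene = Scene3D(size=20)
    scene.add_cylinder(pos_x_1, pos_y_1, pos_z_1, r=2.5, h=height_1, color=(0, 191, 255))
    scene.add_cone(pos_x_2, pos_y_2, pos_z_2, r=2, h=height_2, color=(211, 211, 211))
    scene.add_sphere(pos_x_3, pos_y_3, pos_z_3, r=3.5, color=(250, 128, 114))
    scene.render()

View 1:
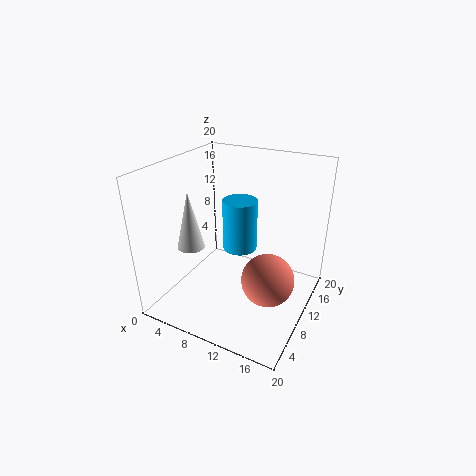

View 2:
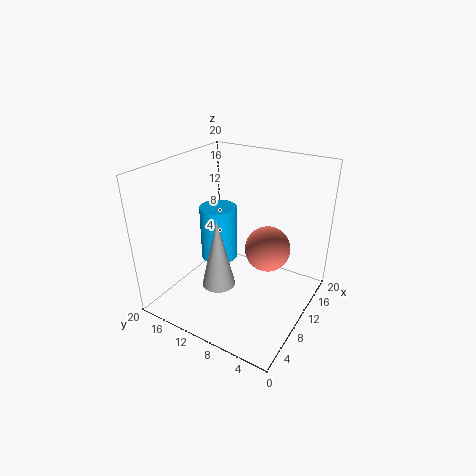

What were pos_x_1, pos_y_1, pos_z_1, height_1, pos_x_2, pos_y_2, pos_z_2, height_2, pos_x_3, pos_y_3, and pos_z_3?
pos_x_1 = 9
pos_y_1 = 12.5
pos_z_1 = 7
height_1 = 7.5
pos_x_2 = 3
pos_y_2 = 8.5
pos_z_2 = 7.5
height_2 = 8.5
pos_x_3 = 15.5
pos_y_3 = 8
pos_z_3 = 6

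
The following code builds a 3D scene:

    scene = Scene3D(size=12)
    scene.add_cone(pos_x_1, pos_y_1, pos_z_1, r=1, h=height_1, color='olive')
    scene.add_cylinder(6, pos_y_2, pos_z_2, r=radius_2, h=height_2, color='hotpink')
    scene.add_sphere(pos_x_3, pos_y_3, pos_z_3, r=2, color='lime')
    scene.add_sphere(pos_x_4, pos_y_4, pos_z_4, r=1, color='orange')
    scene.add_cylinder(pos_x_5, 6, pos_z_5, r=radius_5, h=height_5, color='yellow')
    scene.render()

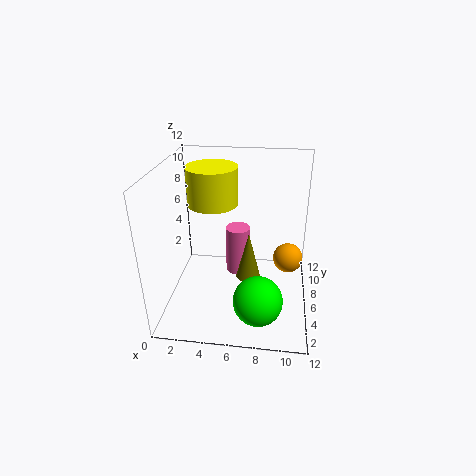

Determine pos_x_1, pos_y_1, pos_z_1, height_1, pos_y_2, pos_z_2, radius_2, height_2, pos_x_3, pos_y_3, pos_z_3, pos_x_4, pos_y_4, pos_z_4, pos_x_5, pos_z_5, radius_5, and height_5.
pos_x_1 = 7; pos_y_1 = 5; pos_z_1 = 3; height_1 = 4; pos_y_2 = 6; pos_z_2 = 3; radius_2 = 1; height_2 = 4; pos_x_3 = 8; pos_y_3 = 3; pos_z_3 = 2; pos_x_4 = 10; pos_y_4 = 2; pos_z_4 = 7; pos_x_5 = 4; pos_z_5 = 9; radius_5 = 2; height_5 = 3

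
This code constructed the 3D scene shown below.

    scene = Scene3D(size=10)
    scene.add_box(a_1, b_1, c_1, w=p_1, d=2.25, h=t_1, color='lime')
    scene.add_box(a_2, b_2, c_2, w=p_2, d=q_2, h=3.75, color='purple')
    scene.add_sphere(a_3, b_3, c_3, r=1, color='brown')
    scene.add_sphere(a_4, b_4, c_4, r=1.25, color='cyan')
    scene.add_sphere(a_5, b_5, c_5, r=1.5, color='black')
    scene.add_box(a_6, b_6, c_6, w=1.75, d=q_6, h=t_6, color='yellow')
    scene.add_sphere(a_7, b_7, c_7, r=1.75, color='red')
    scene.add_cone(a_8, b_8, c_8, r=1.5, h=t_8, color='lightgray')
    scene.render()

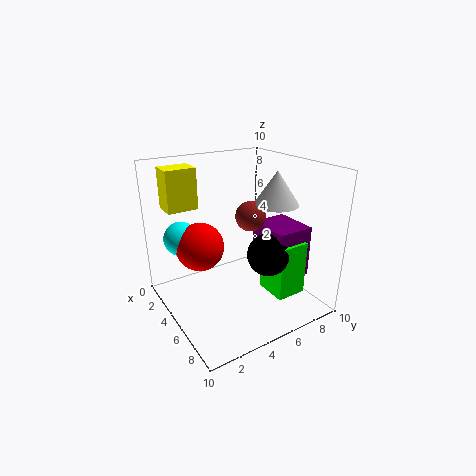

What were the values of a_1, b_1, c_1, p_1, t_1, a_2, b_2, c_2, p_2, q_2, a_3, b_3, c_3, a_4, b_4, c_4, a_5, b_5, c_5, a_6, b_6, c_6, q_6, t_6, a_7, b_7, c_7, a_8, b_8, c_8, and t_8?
a_1 = 5
b_1 = 7
c_1 = 0.5
p_1 = 2.5
t_1 = 4
a_2 = 4
b_2 = 7
c_2 = 1.75
p_2 = 3.25
q_2 = 2.75
a_3 = 5.75
b_3 = 5.5
c_3 = 6.75
a_4 = 2
b_4 = 2
c_4 = 4.5
a_5 = 6.25
b_5 = 6.75
c_5 = 3.75
a_6 = 0.25
b_6 = 1.25
c_6 = 6.5
q_6 = 2.25
t_6 = 3
a_7 = 3
b_7 = 3
c_7 = 4
a_8 = 6.5
b_8 = 7
c_8 = 7.5
t_8 = 2.25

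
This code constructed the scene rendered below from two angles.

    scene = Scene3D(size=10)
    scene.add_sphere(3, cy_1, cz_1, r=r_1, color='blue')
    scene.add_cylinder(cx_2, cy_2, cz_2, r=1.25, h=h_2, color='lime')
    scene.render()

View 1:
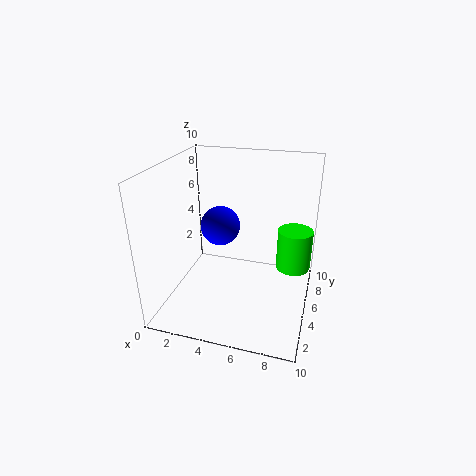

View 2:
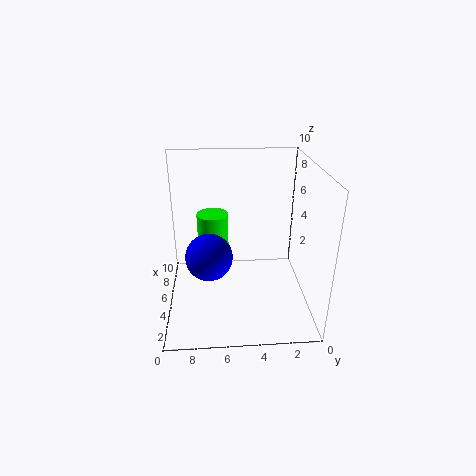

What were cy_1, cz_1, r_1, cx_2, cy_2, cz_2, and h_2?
cy_1 = 7; cz_1 = 4.75; r_1 = 1.5; cx_2 = 8.75; cy_2 = 6.75; cz_2 = 2.25; h_2 = 3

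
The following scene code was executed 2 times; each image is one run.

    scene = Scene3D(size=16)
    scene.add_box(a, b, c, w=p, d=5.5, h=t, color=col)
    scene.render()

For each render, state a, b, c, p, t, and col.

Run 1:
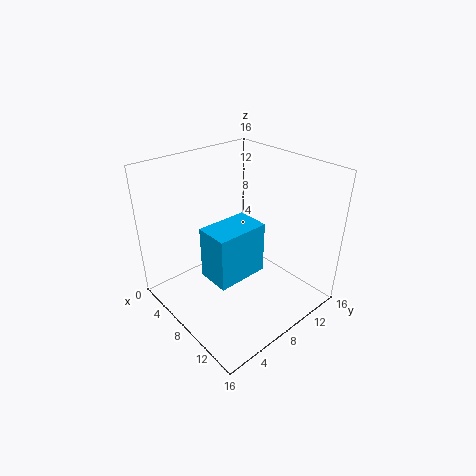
a = 8; b = 3; c = 5.5; p = 3.5; t = 5.5; col = 'deepskyblue'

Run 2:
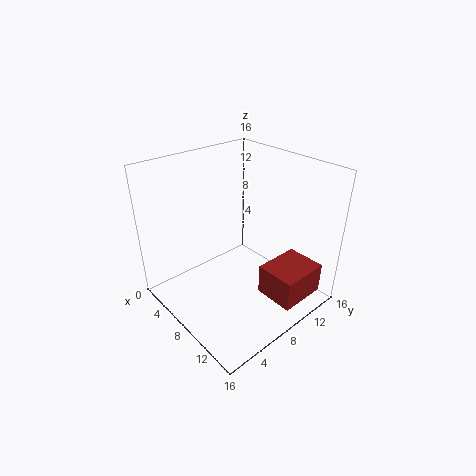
a = 10.5; b = 9; c = 1.5; p = 4.5; t = 3.5; col = 'brown'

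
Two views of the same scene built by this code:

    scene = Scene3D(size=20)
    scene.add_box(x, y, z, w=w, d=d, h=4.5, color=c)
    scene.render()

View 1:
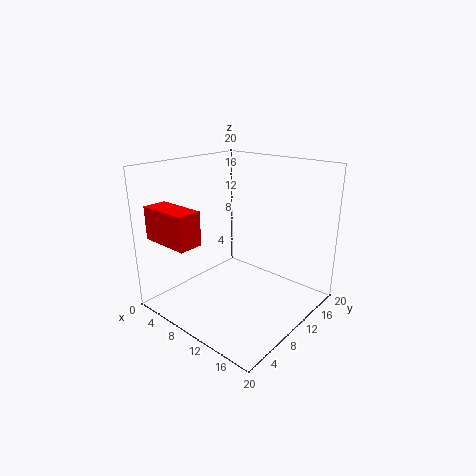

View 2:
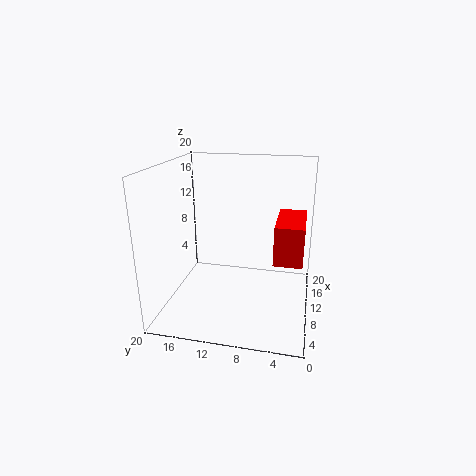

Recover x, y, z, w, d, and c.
x = 1.75; y = 1; z = 10.5; w = 7; d = 3.25; c = 'red'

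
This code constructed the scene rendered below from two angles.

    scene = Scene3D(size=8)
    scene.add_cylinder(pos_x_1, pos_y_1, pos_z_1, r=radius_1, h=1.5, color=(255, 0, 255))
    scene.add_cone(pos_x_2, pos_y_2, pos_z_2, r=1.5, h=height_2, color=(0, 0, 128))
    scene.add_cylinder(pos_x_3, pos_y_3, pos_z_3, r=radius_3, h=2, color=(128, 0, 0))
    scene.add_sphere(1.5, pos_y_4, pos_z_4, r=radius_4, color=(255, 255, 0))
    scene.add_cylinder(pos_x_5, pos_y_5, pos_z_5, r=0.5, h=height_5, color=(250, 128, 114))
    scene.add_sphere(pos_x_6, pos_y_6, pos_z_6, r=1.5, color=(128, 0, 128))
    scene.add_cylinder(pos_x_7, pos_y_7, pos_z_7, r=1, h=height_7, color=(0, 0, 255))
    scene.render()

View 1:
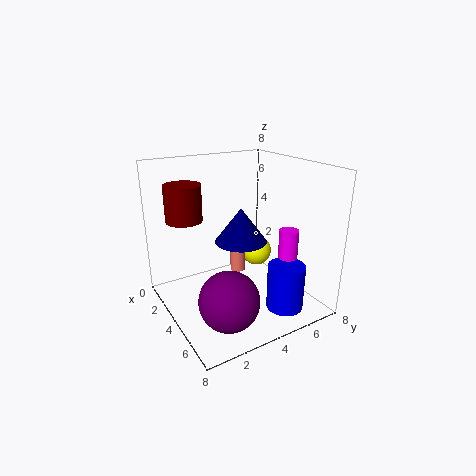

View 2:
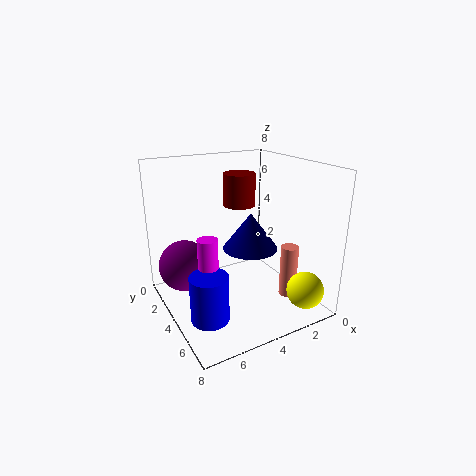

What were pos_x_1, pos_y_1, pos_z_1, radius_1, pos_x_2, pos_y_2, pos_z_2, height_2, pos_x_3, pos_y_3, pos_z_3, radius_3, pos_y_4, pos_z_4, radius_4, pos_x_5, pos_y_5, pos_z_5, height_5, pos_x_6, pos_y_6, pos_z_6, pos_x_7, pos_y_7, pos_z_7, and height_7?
pos_x_1 = 6.5, pos_y_1 = 5.5, pos_z_1 = 3.5, radius_1 = 0.5, pos_x_2 = 3.5, pos_y_2 = 4.5, pos_z_2 = 3.5, height_2 = 2, pos_x_3 = 2.5, pos_y_3 = 1.5, pos_z_3 = 5, radius_3 = 1, pos_y_4 = 7, pos_z_4 = 1.5, radius_4 = 1, pos_x_5 = 1.5, pos_y_5 = 5.5, pos_z_5 = 0.5, height_5 = 3, pos_x_6 = 6.5, pos_y_6 = 2, pos_z_6 = 2, pos_x_7 = 6.5, pos_y_7 = 5.5, pos_z_7 = 0.5, height_7 = 2.5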